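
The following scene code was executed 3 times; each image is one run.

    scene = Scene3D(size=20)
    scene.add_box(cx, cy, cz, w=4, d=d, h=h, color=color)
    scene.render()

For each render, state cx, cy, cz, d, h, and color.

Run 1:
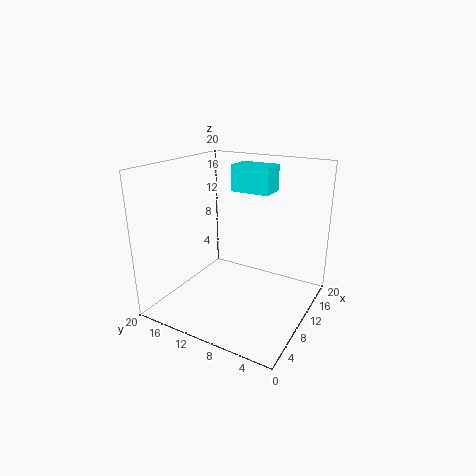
cx = 15, cy = 8, cz = 15, d = 6, h = 4, color = 'cyan'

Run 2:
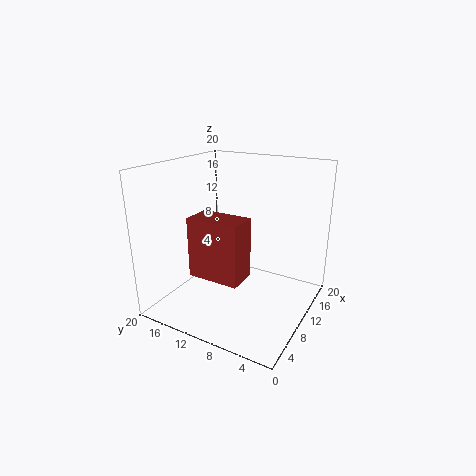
cx = 4, cy = 7, cz = 6, d = 7, h = 8, color = 'brown'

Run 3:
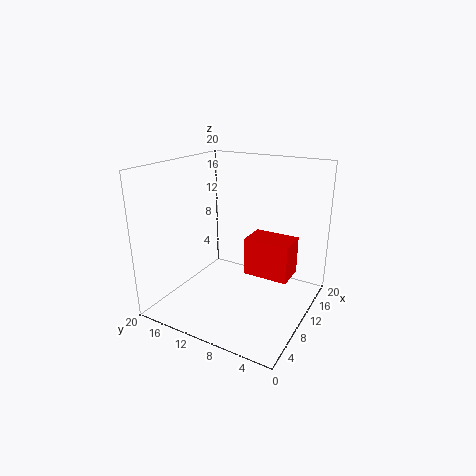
cx = 8, cy = 2, cz = 6, d = 6, h = 5, color = 'red'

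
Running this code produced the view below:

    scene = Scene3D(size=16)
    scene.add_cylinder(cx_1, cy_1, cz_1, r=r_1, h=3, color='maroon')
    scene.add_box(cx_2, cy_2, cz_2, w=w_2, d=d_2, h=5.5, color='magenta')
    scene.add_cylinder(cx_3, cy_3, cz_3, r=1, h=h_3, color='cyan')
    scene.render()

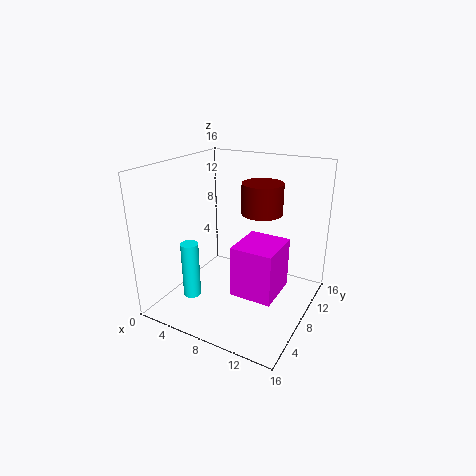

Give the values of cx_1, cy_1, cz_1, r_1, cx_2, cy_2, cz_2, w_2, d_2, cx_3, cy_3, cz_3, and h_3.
cx_1 = 11.5; cy_1 = 6.5; cz_1 = 12; r_1 = 2; cx_2 = 9; cy_2 = 4.5; cz_2 = 3; w_2 = 4.5; d_2 = 5; cx_3 = 3.5; cy_3 = 5; cz_3 = 1; h_3 = 6.5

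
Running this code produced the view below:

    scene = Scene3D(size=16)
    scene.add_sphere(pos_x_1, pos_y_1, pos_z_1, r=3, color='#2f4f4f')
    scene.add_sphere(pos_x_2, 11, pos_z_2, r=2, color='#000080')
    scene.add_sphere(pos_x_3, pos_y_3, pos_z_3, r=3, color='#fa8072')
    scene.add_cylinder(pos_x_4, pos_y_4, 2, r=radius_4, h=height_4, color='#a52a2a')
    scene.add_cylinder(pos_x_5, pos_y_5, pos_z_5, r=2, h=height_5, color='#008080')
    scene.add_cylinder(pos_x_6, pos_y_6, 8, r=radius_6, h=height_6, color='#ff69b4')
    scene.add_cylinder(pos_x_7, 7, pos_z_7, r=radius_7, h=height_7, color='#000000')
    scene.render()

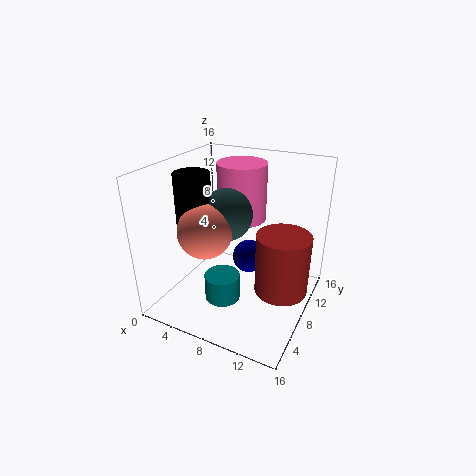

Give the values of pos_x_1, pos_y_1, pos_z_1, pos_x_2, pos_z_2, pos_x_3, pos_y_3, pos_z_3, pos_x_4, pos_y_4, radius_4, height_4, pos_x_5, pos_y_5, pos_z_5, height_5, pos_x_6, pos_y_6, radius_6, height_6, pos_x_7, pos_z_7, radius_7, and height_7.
pos_x_1 = 6; pos_y_1 = 9; pos_z_1 = 10; pos_x_2 = 8; pos_z_2 = 4; pos_x_3 = 5; pos_y_3 = 6; pos_z_3 = 9; pos_x_4 = 13; pos_y_4 = 9; radius_4 = 3; height_4 = 7; pos_x_5 = 7; pos_y_5 = 6; pos_z_5 = 1; height_5 = 3; pos_x_6 = 6; pos_y_6 = 13; radius_6 = 3; height_6 = 7; pos_x_7 = 3; pos_z_7 = 8; radius_7 = 2; height_7 = 7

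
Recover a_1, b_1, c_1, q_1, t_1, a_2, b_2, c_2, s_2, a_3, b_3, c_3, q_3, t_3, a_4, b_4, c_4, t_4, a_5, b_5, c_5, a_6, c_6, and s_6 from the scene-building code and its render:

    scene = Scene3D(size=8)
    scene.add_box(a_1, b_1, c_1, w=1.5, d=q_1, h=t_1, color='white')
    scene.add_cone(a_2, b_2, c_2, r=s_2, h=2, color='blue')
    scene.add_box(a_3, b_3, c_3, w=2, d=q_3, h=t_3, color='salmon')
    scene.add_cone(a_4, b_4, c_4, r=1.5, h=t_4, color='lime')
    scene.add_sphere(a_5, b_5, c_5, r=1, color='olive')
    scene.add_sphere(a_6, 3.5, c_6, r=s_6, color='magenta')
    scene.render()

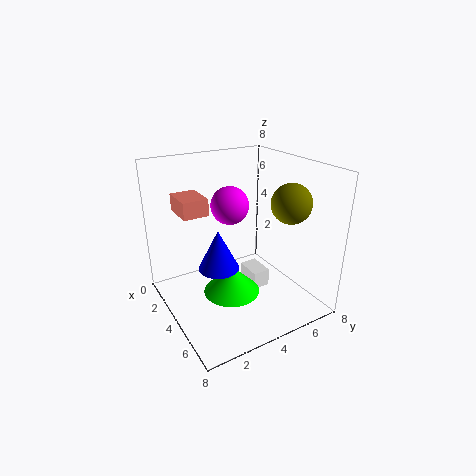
a_1 = 3.5; b_1 = 4.5; c_1 = 1; q_1 = 1; t_1 = 1; a_2 = 5.5; b_2 = 2; c_2 = 3.5; s_2 = 1; a_3 = 0.5; b_3 = 1.5; c_3 = 5; q_3 = 1.5; t_3 = 1; a_4 = 5; b_4 = 3; c_4 = 1.5; t_4 = 1.5; a_5 = 6.5; b_5 = 5.5; c_5 = 6.5; a_6 = 4; c_6 = 6; s_6 = 1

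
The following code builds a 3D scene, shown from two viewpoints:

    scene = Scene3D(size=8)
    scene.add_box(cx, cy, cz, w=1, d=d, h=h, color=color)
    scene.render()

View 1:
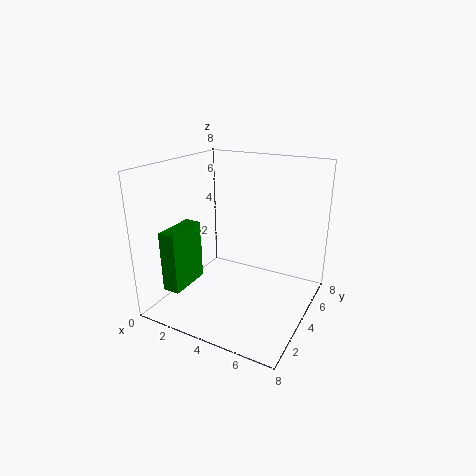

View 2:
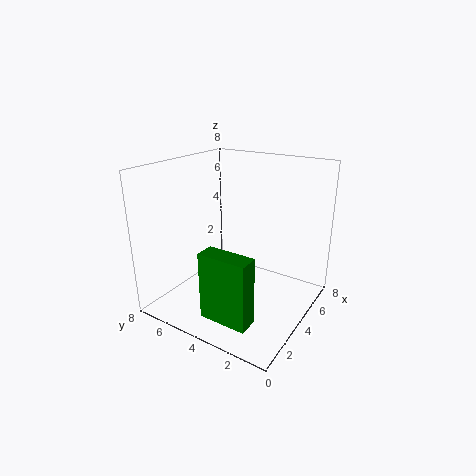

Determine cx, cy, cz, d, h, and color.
cx = 0.5; cy = 1.5; cz = 1; d = 2.5; h = 3.5; color = 'green'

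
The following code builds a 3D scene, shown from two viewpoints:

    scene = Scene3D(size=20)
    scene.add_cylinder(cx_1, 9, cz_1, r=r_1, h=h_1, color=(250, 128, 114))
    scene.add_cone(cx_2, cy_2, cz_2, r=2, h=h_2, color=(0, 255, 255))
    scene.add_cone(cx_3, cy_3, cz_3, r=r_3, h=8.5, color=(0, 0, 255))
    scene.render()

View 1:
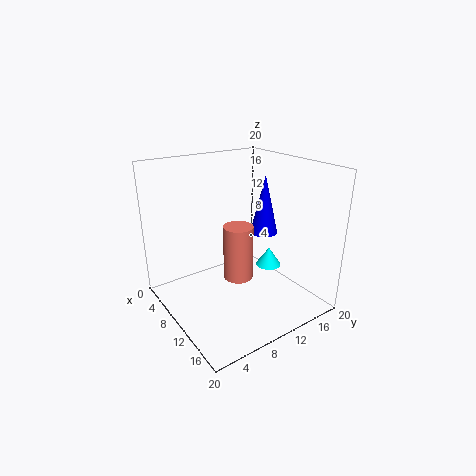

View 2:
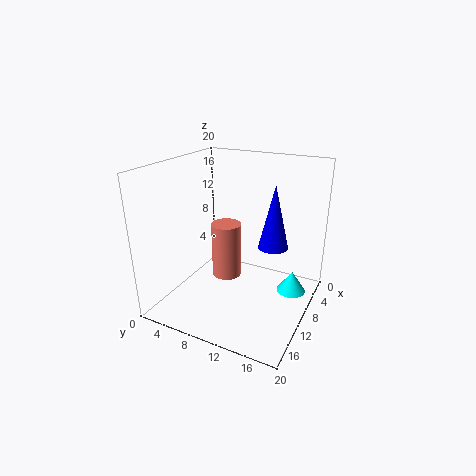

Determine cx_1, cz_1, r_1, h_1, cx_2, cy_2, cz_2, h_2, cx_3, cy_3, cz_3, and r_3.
cx_1 = 11.5, cz_1 = 5, r_1 = 2, h_1 = 7.5, cx_2 = 8, cy_2 = 17.5, cz_2 = 2.5, h_2 = 3, cx_3 = 9.5, cy_3 = 15, cz_3 = 9.5, r_3 = 2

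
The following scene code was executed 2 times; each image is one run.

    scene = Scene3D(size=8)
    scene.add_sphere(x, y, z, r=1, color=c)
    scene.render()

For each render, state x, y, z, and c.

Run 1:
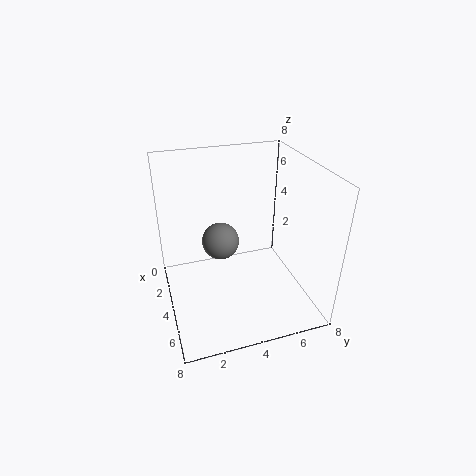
x = 4
y = 3
z = 4
c = 'gray'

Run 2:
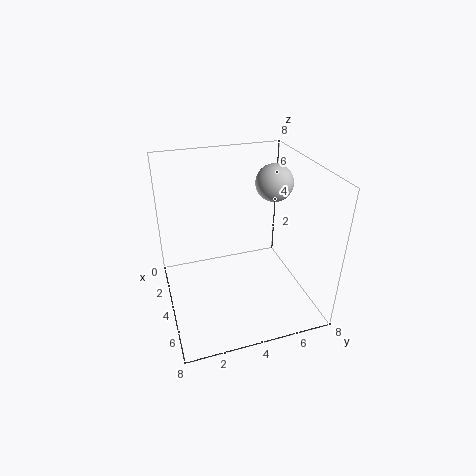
x = 4
y = 6
z = 7
c = 'lightgray'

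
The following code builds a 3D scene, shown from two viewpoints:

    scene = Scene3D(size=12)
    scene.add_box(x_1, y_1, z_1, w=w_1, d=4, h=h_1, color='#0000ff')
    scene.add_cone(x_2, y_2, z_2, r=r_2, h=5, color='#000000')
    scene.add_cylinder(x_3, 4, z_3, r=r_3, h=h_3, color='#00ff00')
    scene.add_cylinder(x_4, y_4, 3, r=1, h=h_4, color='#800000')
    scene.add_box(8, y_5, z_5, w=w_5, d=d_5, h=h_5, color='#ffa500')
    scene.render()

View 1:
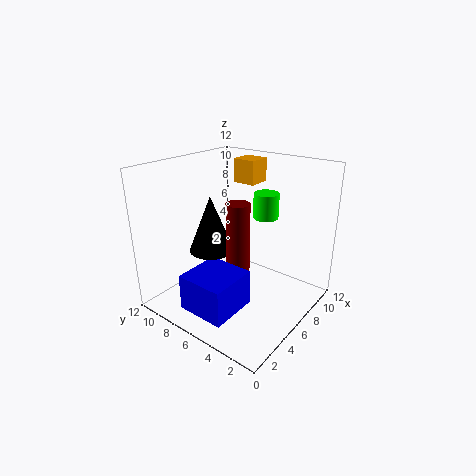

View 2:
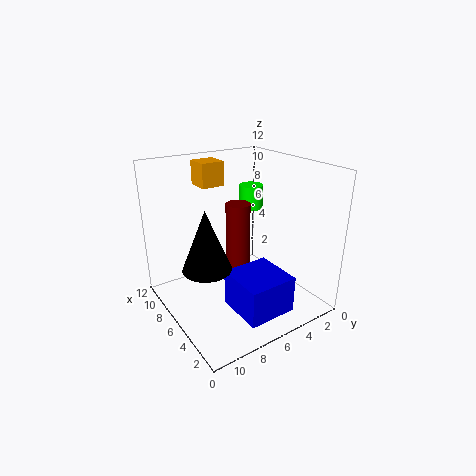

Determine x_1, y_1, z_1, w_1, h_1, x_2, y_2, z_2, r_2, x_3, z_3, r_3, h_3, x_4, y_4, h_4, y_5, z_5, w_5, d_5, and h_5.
x_1 = 1; y_1 = 4; z_1 = 1; w_1 = 4; h_1 = 3; x_2 = 6; y_2 = 9; z_2 = 4; r_2 = 2; x_3 = 7; z_3 = 8; r_3 = 1; h_3 = 2; x_4 = 6; y_4 = 6; h_4 = 6; y_5 = 6; z_5 = 10; w_5 = 2; d_5 = 2; h_5 = 2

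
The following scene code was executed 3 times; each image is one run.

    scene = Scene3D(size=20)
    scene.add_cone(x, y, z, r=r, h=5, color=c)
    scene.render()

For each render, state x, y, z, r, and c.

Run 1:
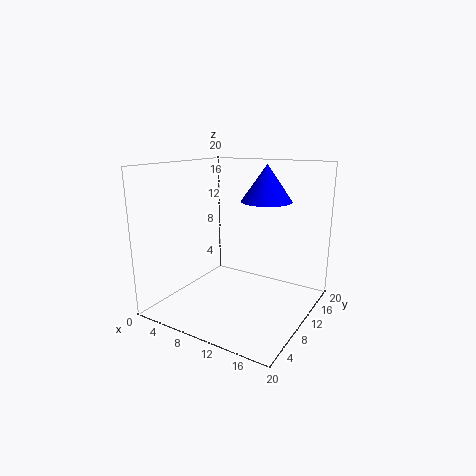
x = 13, y = 12.5, z = 15, r = 3.5, c = 'blue'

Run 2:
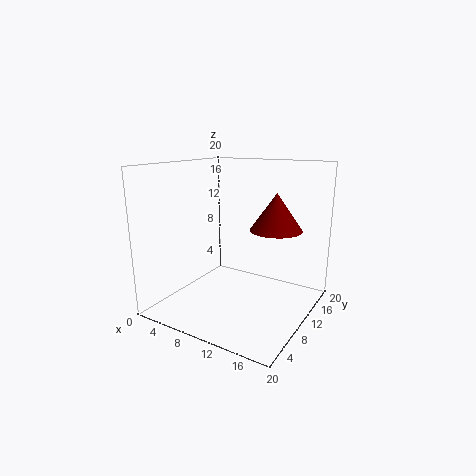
x = 15, y = 11.5, z = 11.5, r = 3.5, c = 'maroon'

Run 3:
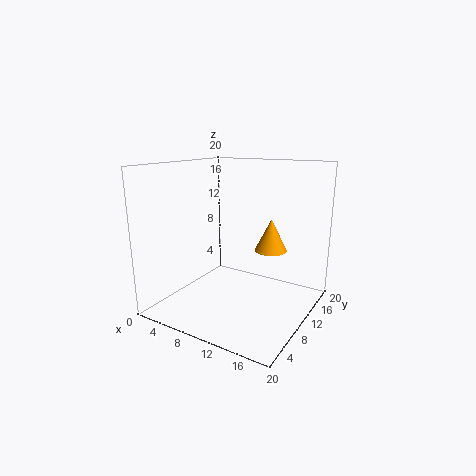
x = 12, y = 16.5, z = 6.5, r = 2.5, c = 'orange'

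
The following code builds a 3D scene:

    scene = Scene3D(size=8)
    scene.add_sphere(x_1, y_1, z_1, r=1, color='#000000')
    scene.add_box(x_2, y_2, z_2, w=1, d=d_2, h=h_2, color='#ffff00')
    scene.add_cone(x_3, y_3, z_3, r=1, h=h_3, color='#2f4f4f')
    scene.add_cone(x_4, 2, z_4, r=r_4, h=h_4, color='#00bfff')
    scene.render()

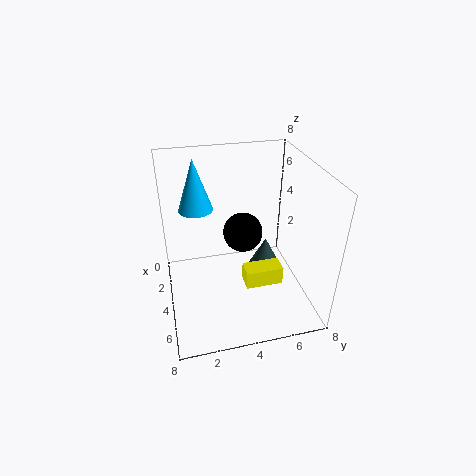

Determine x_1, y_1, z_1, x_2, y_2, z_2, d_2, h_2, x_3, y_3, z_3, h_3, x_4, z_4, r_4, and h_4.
x_1 = 5; y_1 = 4; z_1 = 5; x_2 = 5; y_2 = 4; z_2 = 2; d_2 = 2; h_2 = 1; x_3 = 3; y_3 = 6; z_3 = 1; h_3 = 2; x_4 = 2; z_4 = 5; r_4 = 1; h_4 = 3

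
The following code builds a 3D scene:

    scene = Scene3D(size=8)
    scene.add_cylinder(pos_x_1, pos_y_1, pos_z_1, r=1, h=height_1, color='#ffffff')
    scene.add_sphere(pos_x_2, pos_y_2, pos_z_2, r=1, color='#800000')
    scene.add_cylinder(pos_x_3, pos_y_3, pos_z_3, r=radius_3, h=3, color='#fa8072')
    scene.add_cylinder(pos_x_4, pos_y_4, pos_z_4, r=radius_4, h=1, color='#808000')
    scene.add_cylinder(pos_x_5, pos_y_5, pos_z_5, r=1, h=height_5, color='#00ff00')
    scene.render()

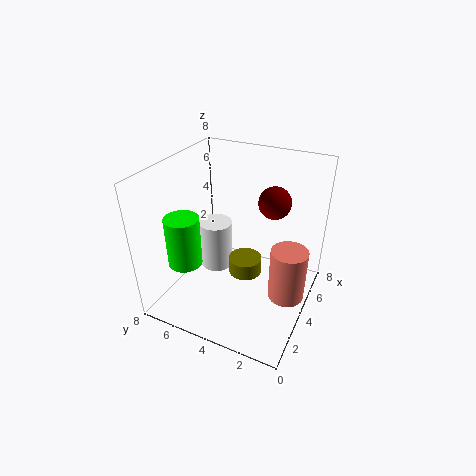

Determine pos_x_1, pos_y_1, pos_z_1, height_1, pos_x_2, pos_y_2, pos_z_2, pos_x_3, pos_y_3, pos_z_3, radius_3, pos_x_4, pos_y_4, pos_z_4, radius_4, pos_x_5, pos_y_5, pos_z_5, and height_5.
pos_x_1 = 5
pos_y_1 = 6
pos_z_1 = 1
height_1 = 3
pos_x_2 = 7
pos_y_2 = 3
pos_z_2 = 5
pos_x_3 = 4
pos_y_3 = 1
pos_z_3 = 1
radius_3 = 1
pos_x_4 = 5
pos_y_4 = 4
pos_z_4 = 1
radius_4 = 1
pos_x_5 = 3
pos_y_5 = 7
pos_z_5 = 2
height_5 = 3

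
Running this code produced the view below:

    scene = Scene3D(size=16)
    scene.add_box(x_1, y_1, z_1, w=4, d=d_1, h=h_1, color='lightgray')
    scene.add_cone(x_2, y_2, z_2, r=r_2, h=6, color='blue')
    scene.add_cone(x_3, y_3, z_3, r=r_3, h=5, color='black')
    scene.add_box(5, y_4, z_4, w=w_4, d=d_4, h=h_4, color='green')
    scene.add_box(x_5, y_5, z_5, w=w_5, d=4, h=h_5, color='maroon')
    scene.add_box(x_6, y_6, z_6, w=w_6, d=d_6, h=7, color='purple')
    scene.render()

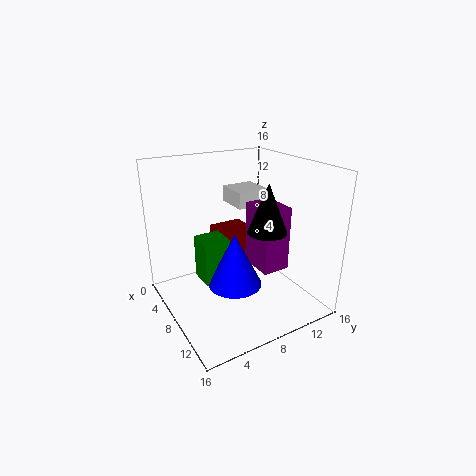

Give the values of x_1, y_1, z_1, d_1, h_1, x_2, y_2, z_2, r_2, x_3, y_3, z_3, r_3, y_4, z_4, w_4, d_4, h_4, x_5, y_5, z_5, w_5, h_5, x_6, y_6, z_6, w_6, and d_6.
x_1 = 1, y_1 = 10, z_1 = 10, d_1 = 4, h_1 = 2, x_2 = 9, y_2 = 7, z_2 = 3, r_2 = 3, x_3 = 12, y_3 = 9, z_3 = 10, r_3 = 2, y_4 = 4, z_4 = 3, w_4 = 3, d_4 = 3, h_4 = 5, x_5 = 3, y_5 = 7, z_5 = 5, w_5 = 4, h_5 = 3, x_6 = 8, y_6 = 9, z_6 = 5, w_6 = 4, d_6 = 3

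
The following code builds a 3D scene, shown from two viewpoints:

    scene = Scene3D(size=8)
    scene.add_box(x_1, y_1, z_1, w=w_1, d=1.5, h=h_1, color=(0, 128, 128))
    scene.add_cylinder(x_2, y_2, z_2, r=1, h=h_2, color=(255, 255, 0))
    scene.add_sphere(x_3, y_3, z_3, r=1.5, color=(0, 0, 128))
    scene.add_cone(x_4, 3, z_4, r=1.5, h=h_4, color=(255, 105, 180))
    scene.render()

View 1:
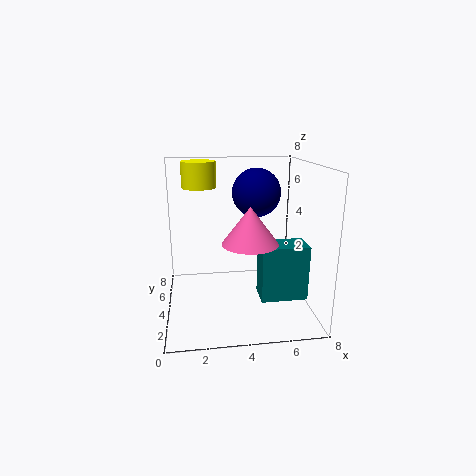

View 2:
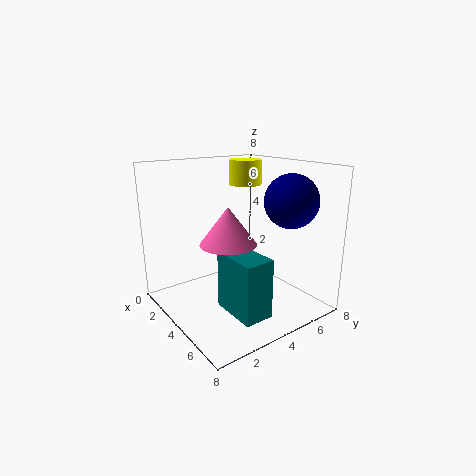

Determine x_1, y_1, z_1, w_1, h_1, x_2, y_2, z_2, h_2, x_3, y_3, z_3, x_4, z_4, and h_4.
x_1 = 5; y_1 = 2; z_1 = 1; w_1 = 2.5; h_1 = 3; x_2 = 2; y_2 = 6; z_2 = 6.5; h_2 = 1.5; x_3 = 5.5; y_3 = 6.5; z_3 = 6; x_4 = 4.5; z_4 = 4; h_4 = 2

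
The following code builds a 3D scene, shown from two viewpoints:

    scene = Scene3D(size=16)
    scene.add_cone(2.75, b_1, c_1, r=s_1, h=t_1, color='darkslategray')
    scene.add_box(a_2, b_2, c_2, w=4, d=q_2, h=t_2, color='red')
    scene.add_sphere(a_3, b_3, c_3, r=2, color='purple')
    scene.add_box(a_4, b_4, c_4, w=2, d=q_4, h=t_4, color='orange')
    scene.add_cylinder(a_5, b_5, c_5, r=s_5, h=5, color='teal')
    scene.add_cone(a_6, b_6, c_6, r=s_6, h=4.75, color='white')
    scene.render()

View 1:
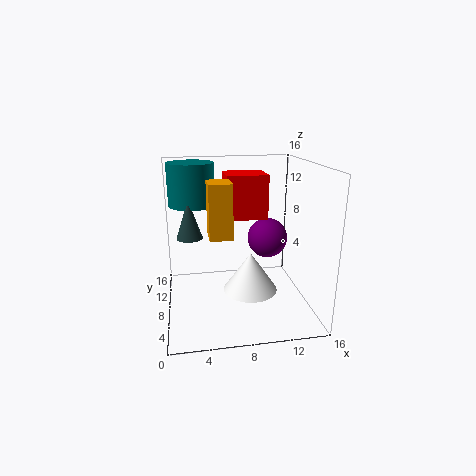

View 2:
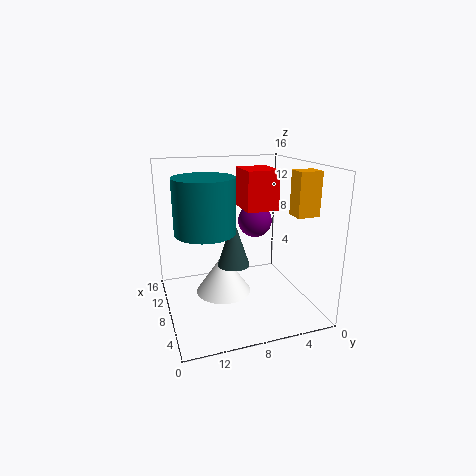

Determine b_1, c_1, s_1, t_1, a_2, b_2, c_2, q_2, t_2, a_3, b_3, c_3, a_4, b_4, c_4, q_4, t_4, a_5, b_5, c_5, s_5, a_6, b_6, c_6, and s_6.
b_1 = 10.25, c_1 = 7.5, s_1 = 1.5, t_1 = 4.5, a_2 = 6.25, b_2 = 4, c_2 = 11.25, q_2 = 3.5, t_2 = 4.25, a_3 = 10.5, b_3 = 5, c_3 = 9, a_4 = 4.25, b_4 = 0.25, c_4 = 10.75, q_4 = 2.5, t_4 = 4.75, a_5 = 3.25, b_5 = 12.75, c_5 = 10.75, s_5 = 2.75, a_6 = 9.75, b_6 = 9.25, c_6 = 0.75, s_6 = 3.25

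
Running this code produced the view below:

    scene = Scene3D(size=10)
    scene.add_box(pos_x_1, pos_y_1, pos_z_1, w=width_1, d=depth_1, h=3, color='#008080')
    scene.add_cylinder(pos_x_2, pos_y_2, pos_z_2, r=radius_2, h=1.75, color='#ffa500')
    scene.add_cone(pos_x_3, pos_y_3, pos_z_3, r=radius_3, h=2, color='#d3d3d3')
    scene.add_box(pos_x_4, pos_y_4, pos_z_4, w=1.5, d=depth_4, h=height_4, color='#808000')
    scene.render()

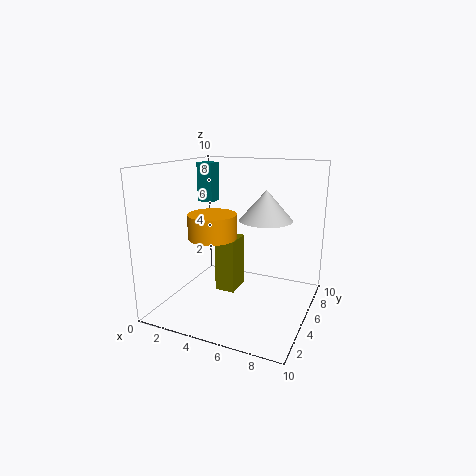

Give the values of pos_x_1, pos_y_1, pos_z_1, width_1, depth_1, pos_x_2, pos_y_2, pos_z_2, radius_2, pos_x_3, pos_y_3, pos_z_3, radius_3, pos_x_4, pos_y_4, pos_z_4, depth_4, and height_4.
pos_x_1 = 0.5
pos_y_1 = 7.25
pos_z_1 = 6.75
width_1 = 1.25
depth_1 = 1.25
pos_x_2 = 3
pos_y_2 = 5
pos_z_2 = 4.75
radius_2 = 1.75
pos_x_3 = 7
pos_y_3 = 5
pos_z_3 = 6.5
radius_3 = 1.75
pos_x_4 = 3
pos_y_4 = 5.25
pos_z_4 = 0.5
depth_4 = 2
height_4 = 4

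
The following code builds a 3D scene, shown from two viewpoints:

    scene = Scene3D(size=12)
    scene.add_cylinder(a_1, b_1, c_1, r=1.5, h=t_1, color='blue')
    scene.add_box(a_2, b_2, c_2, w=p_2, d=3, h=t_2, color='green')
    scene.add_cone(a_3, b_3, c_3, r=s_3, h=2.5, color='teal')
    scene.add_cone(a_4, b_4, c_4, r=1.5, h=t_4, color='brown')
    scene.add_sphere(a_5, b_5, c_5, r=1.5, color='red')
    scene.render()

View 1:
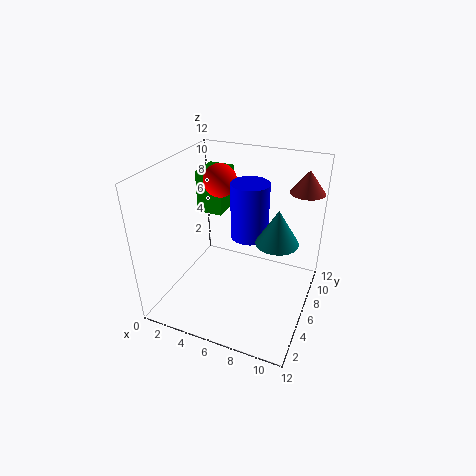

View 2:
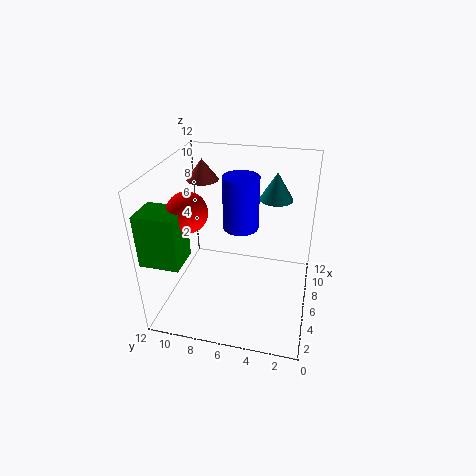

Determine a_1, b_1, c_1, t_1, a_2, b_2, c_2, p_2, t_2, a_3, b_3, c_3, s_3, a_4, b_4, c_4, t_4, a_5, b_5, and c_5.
a_1 = 7
b_1 = 6
c_1 = 6.5
t_1 = 4.5
a_2 = 0.5
b_2 = 9
c_2 = 6
p_2 = 2.5
t_2 = 4
a_3 = 10
b_3 = 3.5
c_3 = 8
s_3 = 1.5
a_4 = 10.5
b_4 = 10.5
c_4 = 9
t_4 = 2
a_5 = 3
b_5 = 9
c_5 = 9.5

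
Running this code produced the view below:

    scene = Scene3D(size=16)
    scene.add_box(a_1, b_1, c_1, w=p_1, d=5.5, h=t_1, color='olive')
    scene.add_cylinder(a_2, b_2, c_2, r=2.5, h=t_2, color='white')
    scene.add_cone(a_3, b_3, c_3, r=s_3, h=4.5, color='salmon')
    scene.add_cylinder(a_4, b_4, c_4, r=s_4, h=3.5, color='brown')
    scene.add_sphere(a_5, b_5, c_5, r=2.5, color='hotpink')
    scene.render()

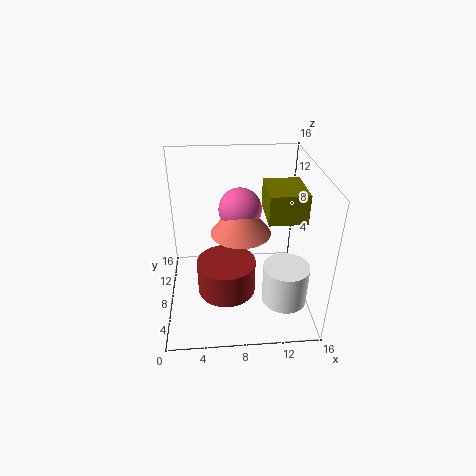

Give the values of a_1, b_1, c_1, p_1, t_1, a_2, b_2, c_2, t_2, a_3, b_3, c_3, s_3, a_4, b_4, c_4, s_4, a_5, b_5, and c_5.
a_1 = 11.5
b_1 = 8.5
c_1 = 9
p_1 = 4.5
t_1 = 3.5
a_2 = 13
b_2 = 5
c_2 = 1.5
t_2 = 4.5
a_3 = 8.5
b_3 = 10
c_3 = 7.5
s_3 = 3.5
a_4 = 6.5
b_4 = 4.5
c_4 = 4
s_4 = 3
a_5 = 8.5
b_5 = 11
c_5 = 10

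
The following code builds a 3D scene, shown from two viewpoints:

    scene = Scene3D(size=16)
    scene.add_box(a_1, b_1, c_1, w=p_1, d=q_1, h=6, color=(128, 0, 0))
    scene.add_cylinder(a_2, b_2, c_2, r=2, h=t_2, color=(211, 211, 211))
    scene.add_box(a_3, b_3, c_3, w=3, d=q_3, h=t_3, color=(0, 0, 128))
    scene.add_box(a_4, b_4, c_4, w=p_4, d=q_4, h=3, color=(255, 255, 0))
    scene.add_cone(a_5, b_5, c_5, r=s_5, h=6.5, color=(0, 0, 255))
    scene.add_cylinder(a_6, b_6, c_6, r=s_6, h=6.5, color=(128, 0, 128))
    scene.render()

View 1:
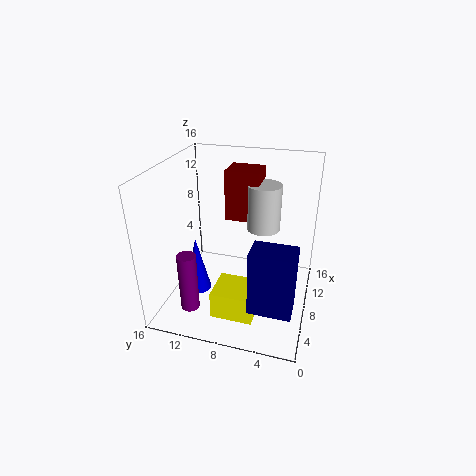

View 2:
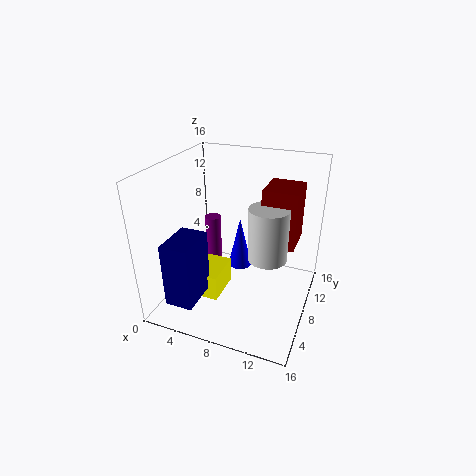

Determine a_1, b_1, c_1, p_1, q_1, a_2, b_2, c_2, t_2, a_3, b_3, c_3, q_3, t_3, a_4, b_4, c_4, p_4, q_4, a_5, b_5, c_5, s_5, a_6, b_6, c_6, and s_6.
a_1 = 11, b_1 = 6.5, c_1 = 8.5, p_1 = 3.5, q_1 = 4, a_2 = 12, b_2 = 6, c_2 = 7.5, t_2 = 5.5, a_3 = 2.5, b_3 = 1, c_3 = 2.5, q_3 = 4.5, t_3 = 7, a_4 = 2.5, b_4 = 5, c_4 = 1, p_4 = 4, q_4 = 4.5, a_5 = 6.5, b_5 = 12.5, c_5 = 1.5, s_5 = 1.5, a_6 = 3, b_6 = 12, c_6 = 1.5, s_6 = 1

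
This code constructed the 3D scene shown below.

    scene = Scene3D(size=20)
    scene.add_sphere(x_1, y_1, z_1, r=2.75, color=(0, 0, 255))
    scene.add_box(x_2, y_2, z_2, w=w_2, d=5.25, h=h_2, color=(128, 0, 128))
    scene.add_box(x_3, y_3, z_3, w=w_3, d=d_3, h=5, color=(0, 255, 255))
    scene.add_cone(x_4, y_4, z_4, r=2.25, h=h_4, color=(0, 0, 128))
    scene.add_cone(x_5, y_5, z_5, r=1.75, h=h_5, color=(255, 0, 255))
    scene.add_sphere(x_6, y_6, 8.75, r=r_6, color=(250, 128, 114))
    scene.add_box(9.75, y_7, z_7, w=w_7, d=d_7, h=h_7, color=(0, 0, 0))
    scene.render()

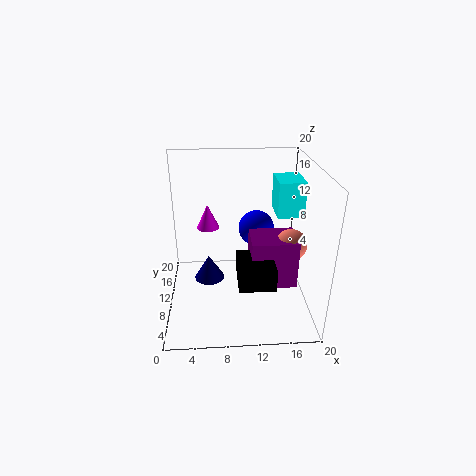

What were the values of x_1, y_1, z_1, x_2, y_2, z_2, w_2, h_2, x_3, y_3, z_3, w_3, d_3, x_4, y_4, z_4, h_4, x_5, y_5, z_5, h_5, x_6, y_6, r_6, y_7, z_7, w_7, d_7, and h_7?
x_1 = 13.25; y_1 = 15.5; z_1 = 8.75; x_2 = 11.75; y_2 = 7.5; z_2 = 3; w_2 = 6.5; h_2 = 7; x_3 = 15.5; y_3 = 10.5; z_3 = 12.5; w_3 = 3.75; d_3 = 5; x_4 = 5.75; y_4 = 12.5; z_4 = 2; h_4 = 3.75; x_5 = 5.75; y_5 = 16.25; z_5 = 8.75; h_5 = 3.75; x_6 = 17.5; y_6 = 9.75; r_6 = 2.25; y_7 = 4.5; z_7 = 4.75; w_7 = 5; d_7 = 6; h_7 = 3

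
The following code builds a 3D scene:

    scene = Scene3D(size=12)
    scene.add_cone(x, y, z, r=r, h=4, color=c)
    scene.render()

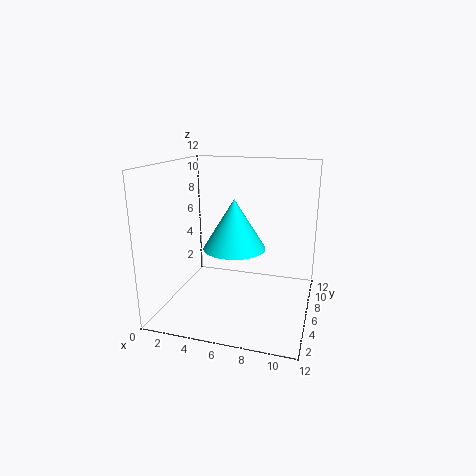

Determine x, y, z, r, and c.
x = 6
y = 5
z = 5.5
r = 2.5
c = 'cyan'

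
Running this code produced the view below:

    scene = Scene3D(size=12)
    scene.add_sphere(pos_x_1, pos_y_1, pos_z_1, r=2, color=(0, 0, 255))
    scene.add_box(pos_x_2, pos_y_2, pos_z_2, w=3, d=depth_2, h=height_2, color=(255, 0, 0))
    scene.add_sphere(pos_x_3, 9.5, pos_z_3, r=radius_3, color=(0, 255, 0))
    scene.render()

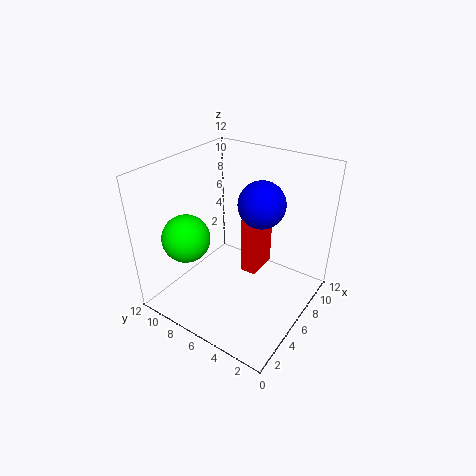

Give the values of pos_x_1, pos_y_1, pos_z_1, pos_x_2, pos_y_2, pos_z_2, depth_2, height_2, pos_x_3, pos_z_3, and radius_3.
pos_x_1 = 8; pos_y_1 = 5; pos_z_1 = 8.5; pos_x_2 = 8; pos_y_2 = 5.5; pos_z_2 = 1; depth_2 = 1.5; height_2 = 5.5; pos_x_3 = 3.5; pos_z_3 = 6; radius_3 = 2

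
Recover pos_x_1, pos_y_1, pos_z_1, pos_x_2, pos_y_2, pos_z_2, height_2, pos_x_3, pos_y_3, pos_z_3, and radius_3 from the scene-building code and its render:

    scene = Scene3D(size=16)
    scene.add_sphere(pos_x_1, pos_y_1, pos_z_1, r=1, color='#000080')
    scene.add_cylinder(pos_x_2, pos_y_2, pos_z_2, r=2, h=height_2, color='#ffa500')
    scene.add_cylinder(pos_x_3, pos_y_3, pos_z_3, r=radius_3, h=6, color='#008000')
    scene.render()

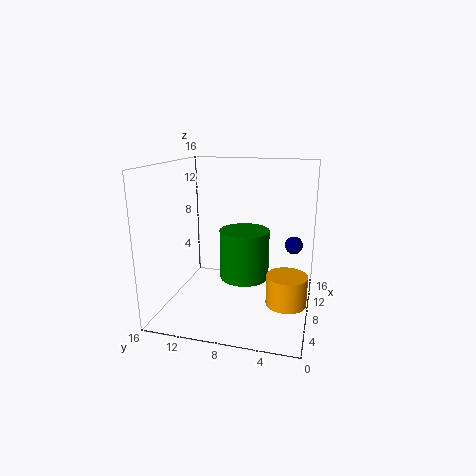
pos_x_1 = 10
pos_y_1 = 2
pos_z_1 = 7
pos_x_2 = 4
pos_y_2 = 2
pos_z_2 = 3
height_2 = 3
pos_x_3 = 11
pos_y_3 = 8
pos_z_3 = 2
radius_3 = 3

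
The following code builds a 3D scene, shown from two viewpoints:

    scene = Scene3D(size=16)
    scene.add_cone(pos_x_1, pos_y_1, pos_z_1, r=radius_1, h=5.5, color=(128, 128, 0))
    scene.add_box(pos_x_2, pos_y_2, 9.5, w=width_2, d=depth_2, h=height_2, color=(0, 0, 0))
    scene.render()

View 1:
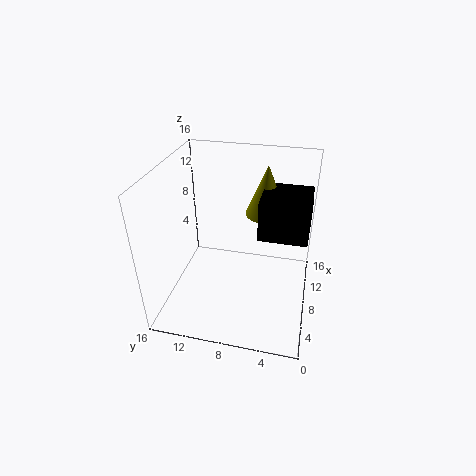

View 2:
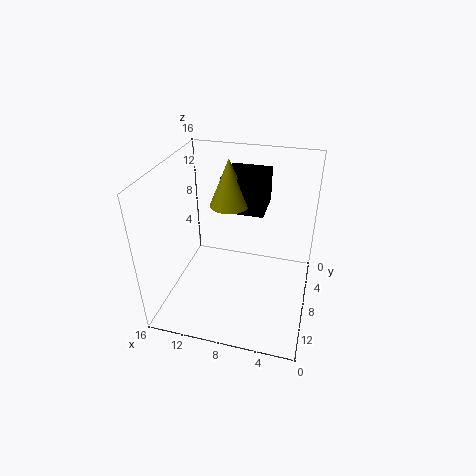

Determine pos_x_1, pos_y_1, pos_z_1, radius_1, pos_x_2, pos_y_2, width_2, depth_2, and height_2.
pos_x_1 = 9.75; pos_y_1 = 5.25; pos_z_1 = 10.5; radius_1 = 2.25; pos_x_2 = 5.75; pos_y_2 = 0.5; width_2 = 5; depth_2 = 5; height_2 = 4.25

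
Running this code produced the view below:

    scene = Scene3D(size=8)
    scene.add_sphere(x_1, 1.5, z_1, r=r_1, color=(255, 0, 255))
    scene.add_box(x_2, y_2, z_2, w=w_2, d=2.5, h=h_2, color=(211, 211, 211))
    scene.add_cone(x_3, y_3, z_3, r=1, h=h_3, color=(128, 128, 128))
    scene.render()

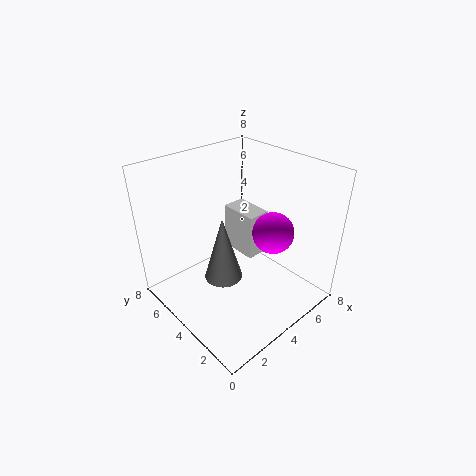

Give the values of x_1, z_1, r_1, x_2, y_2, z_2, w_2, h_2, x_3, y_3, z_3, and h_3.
x_1 = 4
z_1 = 5.5
r_1 = 1
x_2 = 6
y_2 = 5
z_2 = 1
w_2 = 1.5
h_2 = 3
x_3 = 2.5
y_3 = 3.5
z_3 = 2.5
h_3 = 3.5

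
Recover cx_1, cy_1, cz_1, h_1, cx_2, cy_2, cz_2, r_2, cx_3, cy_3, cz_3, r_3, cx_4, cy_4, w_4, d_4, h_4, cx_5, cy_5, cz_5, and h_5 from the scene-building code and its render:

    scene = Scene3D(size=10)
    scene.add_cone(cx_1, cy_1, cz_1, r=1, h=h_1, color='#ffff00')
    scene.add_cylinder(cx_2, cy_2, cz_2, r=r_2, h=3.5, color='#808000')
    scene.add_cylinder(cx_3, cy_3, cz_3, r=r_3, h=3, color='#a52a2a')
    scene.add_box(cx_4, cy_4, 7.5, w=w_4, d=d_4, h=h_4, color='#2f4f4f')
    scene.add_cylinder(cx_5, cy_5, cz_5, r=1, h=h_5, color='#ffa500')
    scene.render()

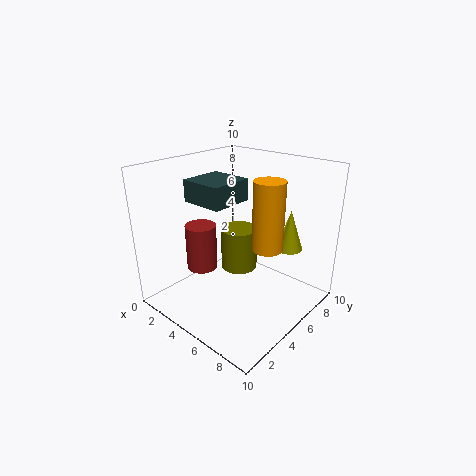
cx_1 = 7
cy_1 = 8.5
cz_1 = 3.5
h_1 = 3
cx_2 = 2.5
cy_2 = 8
cz_2 = 0.5
r_2 = 1.5
cx_3 = 4
cy_3 = 2.5
cz_3 = 3.5
r_3 = 1
cx_4 = 2
cy_4 = 3
w_4 = 3
d_4 = 3
h_4 = 1.5
cx_5 = 7.5
cy_5 = 5
cz_5 = 5
h_5 = 4.5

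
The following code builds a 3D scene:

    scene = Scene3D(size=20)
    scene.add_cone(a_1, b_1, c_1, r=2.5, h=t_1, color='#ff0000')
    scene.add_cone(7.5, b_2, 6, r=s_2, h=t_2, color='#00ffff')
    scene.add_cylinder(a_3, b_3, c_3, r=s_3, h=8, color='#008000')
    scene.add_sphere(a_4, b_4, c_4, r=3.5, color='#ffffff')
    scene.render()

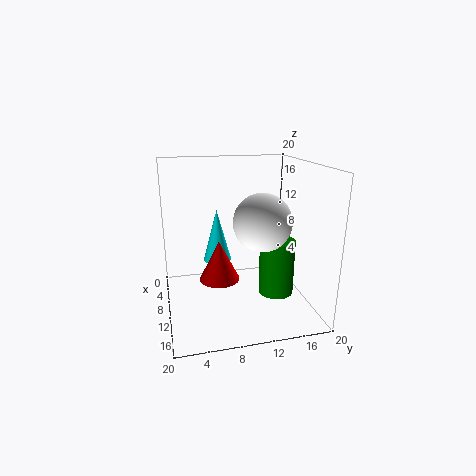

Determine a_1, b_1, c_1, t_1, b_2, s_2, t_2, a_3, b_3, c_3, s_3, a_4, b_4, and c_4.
a_1 = 14.5
b_1 = 6.5
c_1 = 6.5
t_1 = 5
b_2 = 7.5
s_2 = 2
t_2 = 7.5
a_3 = 11
b_3 = 15.5
c_3 = 1.5
s_3 = 2.5
a_4 = 16
b_4 = 11.5
c_4 = 14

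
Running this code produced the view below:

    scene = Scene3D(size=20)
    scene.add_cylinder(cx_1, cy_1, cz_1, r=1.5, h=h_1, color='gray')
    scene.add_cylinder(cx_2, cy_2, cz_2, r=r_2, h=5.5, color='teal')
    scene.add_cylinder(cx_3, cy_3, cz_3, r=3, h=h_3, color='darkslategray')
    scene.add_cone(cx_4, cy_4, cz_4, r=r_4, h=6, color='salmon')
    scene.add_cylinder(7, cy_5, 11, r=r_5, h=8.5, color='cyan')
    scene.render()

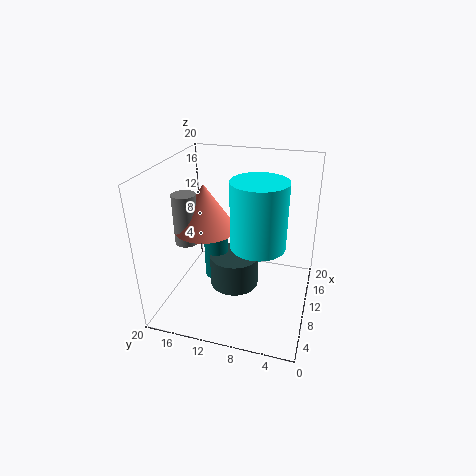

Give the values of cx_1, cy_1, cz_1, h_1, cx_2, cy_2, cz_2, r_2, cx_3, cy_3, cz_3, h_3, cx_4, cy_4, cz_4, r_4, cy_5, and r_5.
cx_1 = 5.5, cy_1 = 15.5, cz_1 = 11, h_1 = 6.5, cx_2 = 5.5, cy_2 = 11.5, cz_2 = 7, r_2 = 1.5, cx_3 = 5, cy_3 = 9, cz_3 = 6.5, h_3 = 4, cx_4 = 7, cy_4 = 13.5, cz_4 = 12.5, r_4 = 4, cy_5 = 6.5, r_5 = 3.5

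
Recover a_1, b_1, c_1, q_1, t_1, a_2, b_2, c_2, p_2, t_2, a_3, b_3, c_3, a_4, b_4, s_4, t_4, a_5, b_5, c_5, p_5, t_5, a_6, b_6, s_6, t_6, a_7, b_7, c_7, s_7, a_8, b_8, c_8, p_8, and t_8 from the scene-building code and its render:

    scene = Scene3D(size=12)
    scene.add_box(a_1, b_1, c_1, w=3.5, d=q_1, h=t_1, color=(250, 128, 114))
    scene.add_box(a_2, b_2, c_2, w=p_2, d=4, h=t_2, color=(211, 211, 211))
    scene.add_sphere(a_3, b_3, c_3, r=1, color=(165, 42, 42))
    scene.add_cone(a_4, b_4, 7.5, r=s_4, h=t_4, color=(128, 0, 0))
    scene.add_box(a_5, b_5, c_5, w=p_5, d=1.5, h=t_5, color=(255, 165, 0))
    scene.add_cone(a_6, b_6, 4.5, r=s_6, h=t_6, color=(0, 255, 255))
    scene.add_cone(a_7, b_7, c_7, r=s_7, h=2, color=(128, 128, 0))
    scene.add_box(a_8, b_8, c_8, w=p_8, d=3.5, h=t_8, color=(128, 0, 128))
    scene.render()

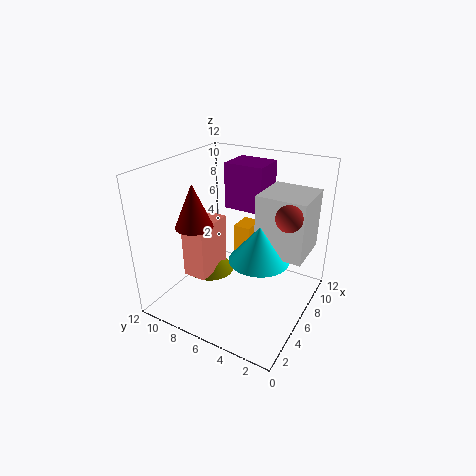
a_1 = 3, b_1 = 7.5, c_1 = 3, q_1 = 2, t_1 = 4.5, a_2 = 6, b_2 = 0.5, c_2 = 5, p_2 = 4, t_2 = 5, a_3 = 5.5, b_3 = 1.5, c_3 = 9, a_4 = 3.5, b_4 = 8.5, s_4 = 1.5, t_4 = 3.5, a_5 = 7, b_5 = 5.5, c_5 = 2.5, p_5 = 2, t_5 = 4, a_6 = 6, b_6 = 4, s_6 = 2.5, t_6 = 3, a_7 = 5.5, b_7 = 8.5, c_7 = 2.5, s_7 = 2, a_8 = 8, b_8 = 5, c_8 = 7.5, p_8 = 3, t_8 = 4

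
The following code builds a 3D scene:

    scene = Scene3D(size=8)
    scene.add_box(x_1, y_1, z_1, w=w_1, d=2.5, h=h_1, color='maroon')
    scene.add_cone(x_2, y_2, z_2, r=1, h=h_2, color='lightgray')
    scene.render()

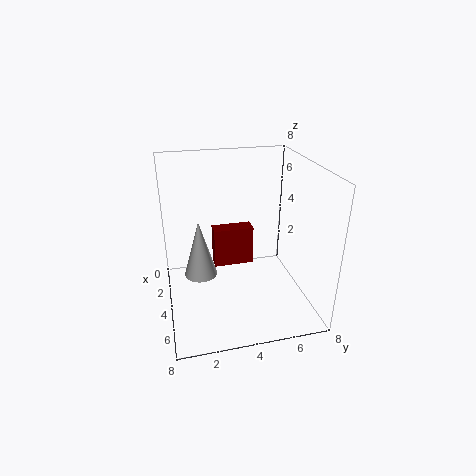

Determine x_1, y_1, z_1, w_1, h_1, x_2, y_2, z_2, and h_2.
x_1 = 1
y_1 = 3
z_1 = 1
w_1 = 1
h_1 = 2.5
x_2 = 2.5
y_2 = 2
z_2 = 1
h_2 = 3.5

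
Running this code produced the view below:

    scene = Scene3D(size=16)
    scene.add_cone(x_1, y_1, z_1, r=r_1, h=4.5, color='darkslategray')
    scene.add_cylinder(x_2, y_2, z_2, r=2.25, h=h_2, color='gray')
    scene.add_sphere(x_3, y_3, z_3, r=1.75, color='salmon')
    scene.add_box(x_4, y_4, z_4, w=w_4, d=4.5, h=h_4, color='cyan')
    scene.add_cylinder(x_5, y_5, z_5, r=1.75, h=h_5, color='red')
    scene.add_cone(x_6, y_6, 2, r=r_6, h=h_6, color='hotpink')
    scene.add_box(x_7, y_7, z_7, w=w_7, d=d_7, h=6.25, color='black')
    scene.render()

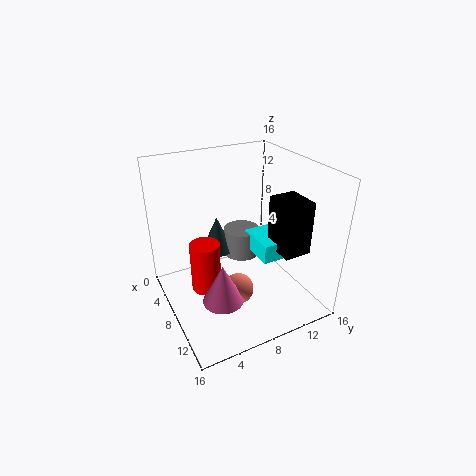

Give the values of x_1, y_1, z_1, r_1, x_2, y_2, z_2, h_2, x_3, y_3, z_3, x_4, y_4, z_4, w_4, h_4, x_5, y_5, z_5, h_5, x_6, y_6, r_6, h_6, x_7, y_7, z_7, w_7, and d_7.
x_1 = 2.75; y_1 = 7.75; z_1 = 3.75; r_1 = 2; x_2 = 3.75; y_2 = 10.75; z_2 = 3; h_2 = 3.5; x_3 = 9.5; y_3 = 7.25; z_3 = 2.25; x_4 = 4.75; y_4 = 10.75; z_4 = 4.5; w_4 = 4.75; h_4 = 2.25; x_5 = 6; y_5 = 4.75; z_5 = 1; h_5 = 6; x_6 = 10.25; y_6 = 5; r_6 = 2.25; h_6 = 4.5; x_7 = 7.5; y_7 = 12.25; z_7 = 5.75; w_7 = 4; d_7 = 3.25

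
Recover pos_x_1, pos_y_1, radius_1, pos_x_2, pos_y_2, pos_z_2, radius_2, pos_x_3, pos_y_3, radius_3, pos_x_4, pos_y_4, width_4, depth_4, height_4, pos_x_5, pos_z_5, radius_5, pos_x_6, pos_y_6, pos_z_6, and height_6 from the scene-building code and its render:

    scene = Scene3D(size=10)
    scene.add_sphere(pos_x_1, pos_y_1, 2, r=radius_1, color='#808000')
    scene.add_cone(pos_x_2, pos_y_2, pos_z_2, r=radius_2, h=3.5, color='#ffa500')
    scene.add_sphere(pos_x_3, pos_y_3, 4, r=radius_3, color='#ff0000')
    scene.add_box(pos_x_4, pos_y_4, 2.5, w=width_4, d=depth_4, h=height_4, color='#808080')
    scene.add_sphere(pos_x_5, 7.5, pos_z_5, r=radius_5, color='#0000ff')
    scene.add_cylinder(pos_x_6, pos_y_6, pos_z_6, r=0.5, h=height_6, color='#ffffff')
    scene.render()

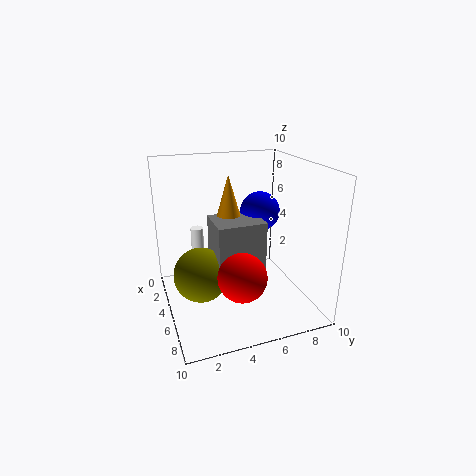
pos_x_1 = 4, pos_y_1 = 2.5, radius_1 = 2, pos_x_2 = 3, pos_y_2 = 5, pos_z_2 = 5.5, radius_2 = 1, pos_x_3 = 8.5, pos_y_3 = 4, radius_3 = 1.5, pos_x_4 = 2.5, pos_y_4 = 3.5, width_4 = 3, depth_4 = 3.5, height_4 = 3.5, pos_x_5 = 3, pos_z_5 = 6, radius_5 = 1.5, pos_x_6 = 1, pos_y_6 = 3, pos_z_6 = 0.5, height_6 = 4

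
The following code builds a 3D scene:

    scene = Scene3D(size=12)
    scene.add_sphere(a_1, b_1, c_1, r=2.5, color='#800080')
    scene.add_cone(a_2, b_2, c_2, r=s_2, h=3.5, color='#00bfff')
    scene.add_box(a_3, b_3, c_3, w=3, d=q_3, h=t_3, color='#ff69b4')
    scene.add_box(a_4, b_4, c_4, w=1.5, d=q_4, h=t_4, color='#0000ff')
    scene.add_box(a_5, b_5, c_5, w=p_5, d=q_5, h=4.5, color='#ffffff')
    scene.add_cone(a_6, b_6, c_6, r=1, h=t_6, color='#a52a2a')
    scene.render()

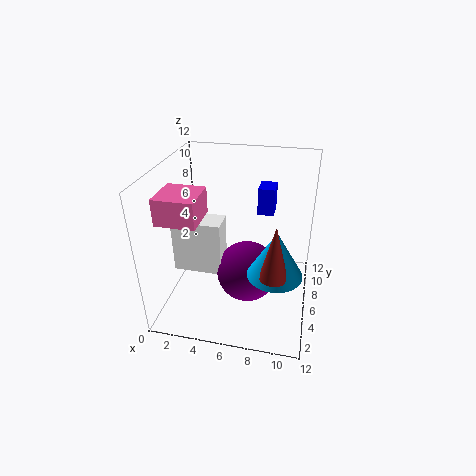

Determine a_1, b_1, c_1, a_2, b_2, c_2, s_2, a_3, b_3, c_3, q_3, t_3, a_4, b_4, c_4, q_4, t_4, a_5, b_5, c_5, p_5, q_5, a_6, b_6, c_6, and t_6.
a_1 = 7, b_1 = 5, c_1 = 3.5, a_2 = 9.5, b_2 = 2.5, c_2 = 5.5, s_2 = 2, a_3 = 1, b_3 = 1.5, c_3 = 9, q_3 = 3, t_3 = 2, a_4 = 7, b_4 = 9.5, c_4 = 6.5, q_4 = 2, t_4 = 2.5, a_5 = 1, b_5 = 4, c_5 = 3.5, p_5 = 4, q_5 = 2, a_6 = 9.5, b_6 = 1.5, c_6 = 6, t_6 = 4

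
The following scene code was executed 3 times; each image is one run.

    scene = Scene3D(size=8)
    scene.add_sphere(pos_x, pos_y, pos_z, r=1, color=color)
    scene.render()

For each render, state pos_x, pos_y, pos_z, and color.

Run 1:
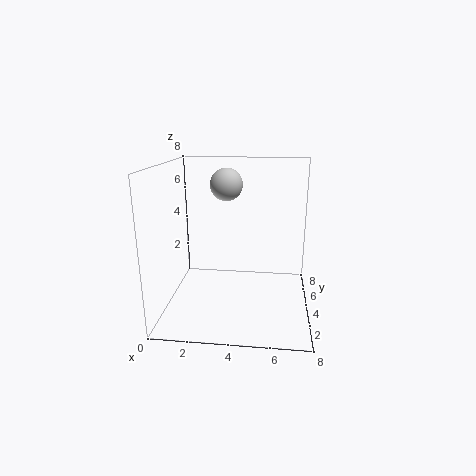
pos_x = 3; pos_y = 6.5; pos_z = 6.5; color = 'lightgray'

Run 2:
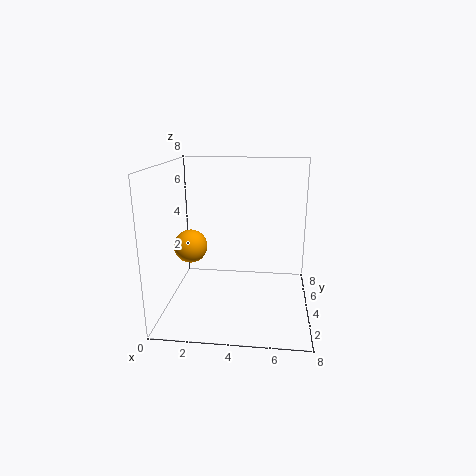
pos_x = 1; pos_y = 5; pos_z = 3; color = 'orange'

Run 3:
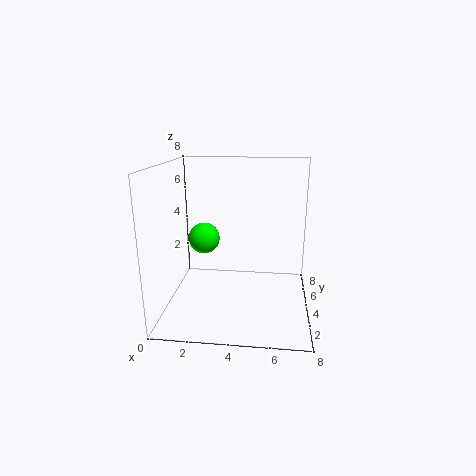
pos_x = 1.5; pos_y = 6.5; pos_z = 3; color = 'lime'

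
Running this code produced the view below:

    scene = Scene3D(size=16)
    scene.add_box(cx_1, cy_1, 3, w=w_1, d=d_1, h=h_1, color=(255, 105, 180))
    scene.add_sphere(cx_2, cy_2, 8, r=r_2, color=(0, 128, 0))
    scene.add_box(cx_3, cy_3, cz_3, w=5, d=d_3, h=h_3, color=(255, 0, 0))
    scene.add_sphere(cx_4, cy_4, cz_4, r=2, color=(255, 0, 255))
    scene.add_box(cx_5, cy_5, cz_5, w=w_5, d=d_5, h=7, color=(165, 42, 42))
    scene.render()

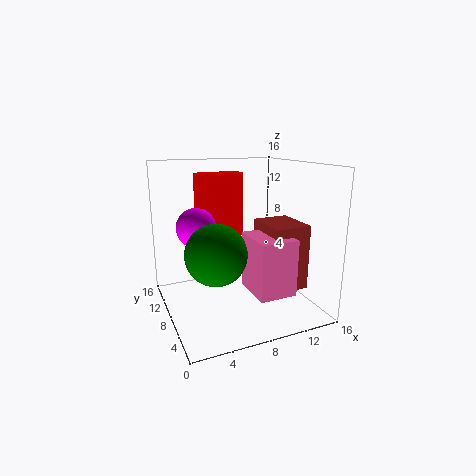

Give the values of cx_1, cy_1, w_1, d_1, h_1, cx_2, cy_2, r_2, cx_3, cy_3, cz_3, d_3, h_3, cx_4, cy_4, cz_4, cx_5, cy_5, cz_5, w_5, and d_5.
cx_1 = 8, cy_1 = 2, w_1 = 4, d_1 = 5, h_1 = 6, cx_2 = 4, cy_2 = 4, r_2 = 3, cx_3 = 4, cy_3 = 9, cz_3 = 8, d_3 = 2, h_3 = 7, cx_4 = 3, cy_4 = 7, cz_4 = 10, cx_5 = 10, cy_5 = 3, cz_5 = 3, w_5 = 4, d_5 = 5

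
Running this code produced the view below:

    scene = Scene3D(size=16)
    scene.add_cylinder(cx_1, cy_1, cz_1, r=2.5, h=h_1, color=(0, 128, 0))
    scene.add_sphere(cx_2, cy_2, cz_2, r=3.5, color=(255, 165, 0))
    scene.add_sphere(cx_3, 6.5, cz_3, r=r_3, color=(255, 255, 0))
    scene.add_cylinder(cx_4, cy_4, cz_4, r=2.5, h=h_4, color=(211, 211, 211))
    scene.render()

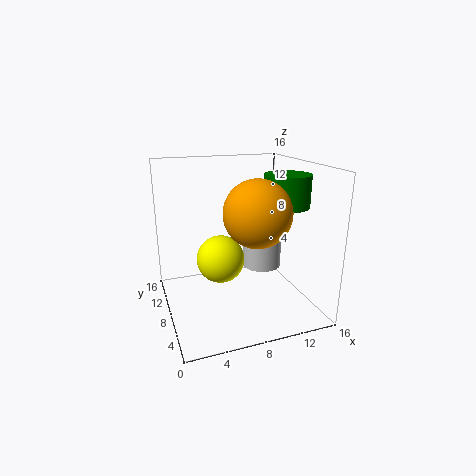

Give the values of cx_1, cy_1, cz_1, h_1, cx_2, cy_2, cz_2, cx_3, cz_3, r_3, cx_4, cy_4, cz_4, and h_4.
cx_1 = 13, cy_1 = 6.5, cz_1 = 11.5, h_1 = 3.5, cx_2 = 9, cy_2 = 5, cz_2 = 11.5, cx_3 = 5.5, cz_3 = 6.5, r_3 = 2.5, cx_4 = 13, cy_4 = 12.5, cz_4 = 2, h_4 = 5.5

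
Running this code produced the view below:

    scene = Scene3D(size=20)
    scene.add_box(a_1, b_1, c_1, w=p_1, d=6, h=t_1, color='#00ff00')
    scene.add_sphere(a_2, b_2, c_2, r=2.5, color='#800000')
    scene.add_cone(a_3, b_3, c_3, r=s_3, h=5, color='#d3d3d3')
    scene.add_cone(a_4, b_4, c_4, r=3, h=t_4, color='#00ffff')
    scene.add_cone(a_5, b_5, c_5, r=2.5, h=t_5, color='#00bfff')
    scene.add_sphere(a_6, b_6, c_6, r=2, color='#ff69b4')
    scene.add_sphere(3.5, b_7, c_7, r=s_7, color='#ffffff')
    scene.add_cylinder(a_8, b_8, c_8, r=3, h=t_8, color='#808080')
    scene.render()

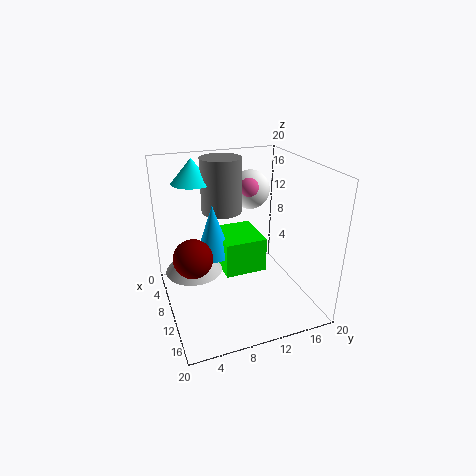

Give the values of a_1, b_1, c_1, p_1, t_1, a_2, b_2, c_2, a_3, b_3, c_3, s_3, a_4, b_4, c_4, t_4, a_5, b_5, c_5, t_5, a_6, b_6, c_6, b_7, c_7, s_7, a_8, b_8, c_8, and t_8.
a_1 = 4
b_1 = 8
c_1 = 4.5
p_1 = 7
t_1 = 5
a_2 = 12.5
b_2 = 3
c_2 = 9.5
a_3 = 8
b_3 = 4
c_3 = 5
s_3 = 4
a_4 = 3.5
b_4 = 5.5
c_4 = 16.5
t_4 = 3.5
a_5 = 8
b_5 = 7
c_5 = 7
t_5 = 7.5
a_6 = 4.5
b_6 = 14
c_6 = 15
b_7 = 14.5
c_7 = 14.5
s_7 = 3
a_8 = 4.5
b_8 = 9.5
c_8 = 12
t_8 = 8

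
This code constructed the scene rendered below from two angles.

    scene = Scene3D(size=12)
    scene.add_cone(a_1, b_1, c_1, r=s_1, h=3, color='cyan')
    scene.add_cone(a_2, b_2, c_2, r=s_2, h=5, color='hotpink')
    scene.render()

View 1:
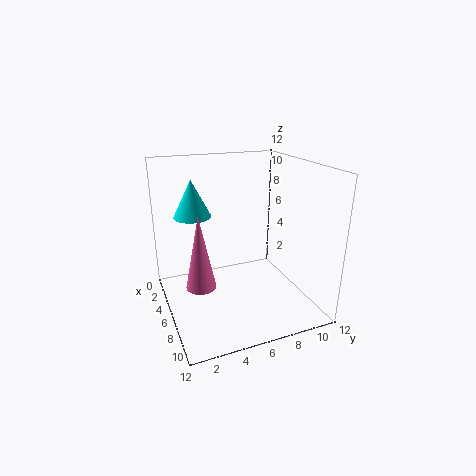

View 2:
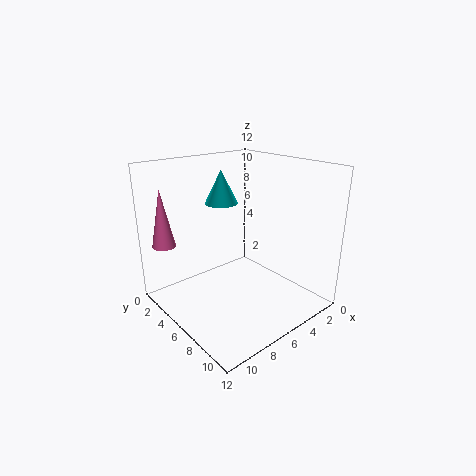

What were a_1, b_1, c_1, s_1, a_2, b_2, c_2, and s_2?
a_1 = 5
b_1 = 2.5
c_1 = 8
s_1 = 1.5
a_2 = 10.5
b_2 = 1.5
c_2 = 5
s_2 = 1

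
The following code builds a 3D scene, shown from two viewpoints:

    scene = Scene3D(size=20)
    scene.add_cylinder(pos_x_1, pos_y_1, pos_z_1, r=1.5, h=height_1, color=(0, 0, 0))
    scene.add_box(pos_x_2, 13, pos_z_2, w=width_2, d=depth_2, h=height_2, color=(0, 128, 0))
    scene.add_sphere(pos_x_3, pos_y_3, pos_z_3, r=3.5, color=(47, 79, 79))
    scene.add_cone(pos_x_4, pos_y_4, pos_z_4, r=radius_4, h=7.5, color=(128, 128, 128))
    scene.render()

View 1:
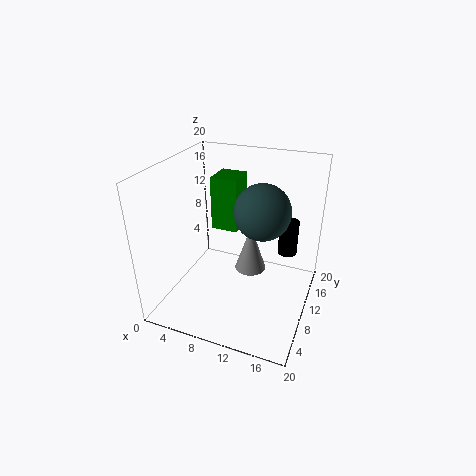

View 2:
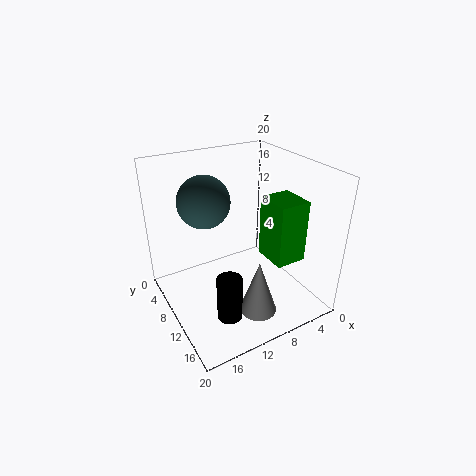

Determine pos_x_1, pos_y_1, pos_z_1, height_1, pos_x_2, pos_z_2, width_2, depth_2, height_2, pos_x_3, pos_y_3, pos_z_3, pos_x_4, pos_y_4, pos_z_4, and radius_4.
pos_x_1 = 15.5; pos_y_1 = 17.5; pos_z_1 = 4.5; height_1 = 5.5; pos_x_2 = 4.5; pos_z_2 = 9; width_2 = 4; depth_2 = 4.5; height_2 = 8; pos_x_3 = 14; pos_y_3 = 8; pos_z_3 = 15.5; pos_x_4 = 10; pos_y_4 = 15.5; pos_z_4 = 1.5; radius_4 = 2.5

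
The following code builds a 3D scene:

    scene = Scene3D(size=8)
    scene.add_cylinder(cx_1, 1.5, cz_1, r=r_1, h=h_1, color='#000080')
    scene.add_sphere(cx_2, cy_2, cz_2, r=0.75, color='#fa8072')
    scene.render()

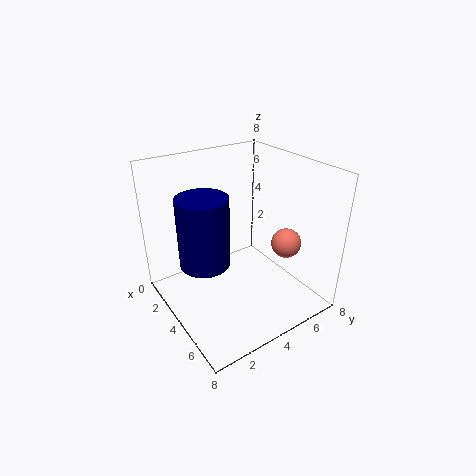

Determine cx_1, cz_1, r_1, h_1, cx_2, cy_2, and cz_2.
cx_1 = 4.75; cz_1 = 3.75; r_1 = 1.25; h_1 = 3.5; cx_2 = 6.5; cy_2 = 5.25; cz_2 = 4.5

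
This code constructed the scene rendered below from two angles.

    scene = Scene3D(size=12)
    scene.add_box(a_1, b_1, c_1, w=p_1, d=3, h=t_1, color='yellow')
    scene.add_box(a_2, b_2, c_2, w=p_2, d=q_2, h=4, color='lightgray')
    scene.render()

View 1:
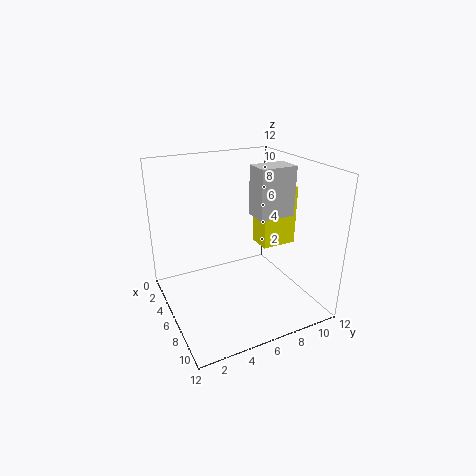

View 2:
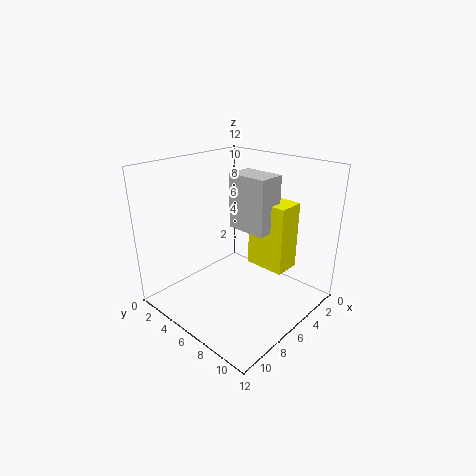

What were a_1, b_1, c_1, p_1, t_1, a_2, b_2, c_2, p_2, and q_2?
a_1 = 5, b_1 = 8, c_1 = 5, p_1 = 2, t_1 = 5, a_2 = 6, b_2 = 7, c_2 = 8, p_2 = 2, q_2 = 3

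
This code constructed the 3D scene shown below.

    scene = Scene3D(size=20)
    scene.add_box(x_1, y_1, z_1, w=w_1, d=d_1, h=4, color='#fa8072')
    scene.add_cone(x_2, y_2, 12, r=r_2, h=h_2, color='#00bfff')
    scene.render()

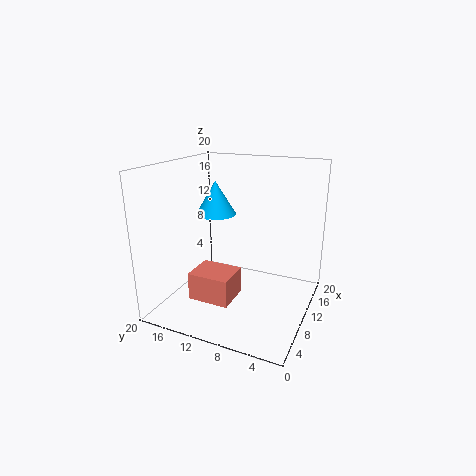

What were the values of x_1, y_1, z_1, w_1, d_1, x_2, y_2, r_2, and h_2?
x_1 = 6
y_1 = 10
z_1 = 1
w_1 = 5
d_1 = 6
x_2 = 13
y_2 = 15
r_2 = 3
h_2 = 5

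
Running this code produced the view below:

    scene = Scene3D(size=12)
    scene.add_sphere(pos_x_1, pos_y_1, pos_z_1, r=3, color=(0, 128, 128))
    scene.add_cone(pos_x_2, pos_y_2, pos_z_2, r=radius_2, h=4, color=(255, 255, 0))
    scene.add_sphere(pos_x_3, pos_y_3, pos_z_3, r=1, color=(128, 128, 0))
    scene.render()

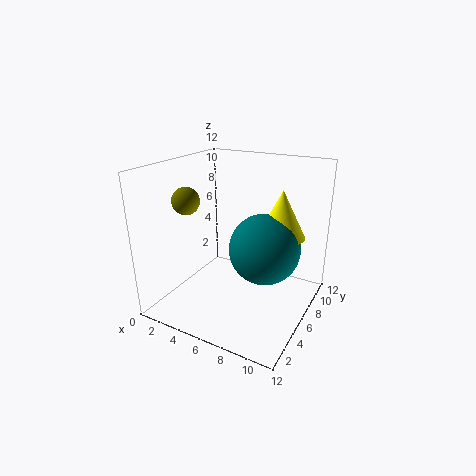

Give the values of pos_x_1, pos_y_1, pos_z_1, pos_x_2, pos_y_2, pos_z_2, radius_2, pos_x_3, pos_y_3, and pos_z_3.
pos_x_1 = 8; pos_y_1 = 7; pos_z_1 = 5; pos_x_2 = 9; pos_y_2 = 8; pos_z_2 = 6; radius_2 = 2; pos_x_3 = 4; pos_y_3 = 2; pos_z_3 = 10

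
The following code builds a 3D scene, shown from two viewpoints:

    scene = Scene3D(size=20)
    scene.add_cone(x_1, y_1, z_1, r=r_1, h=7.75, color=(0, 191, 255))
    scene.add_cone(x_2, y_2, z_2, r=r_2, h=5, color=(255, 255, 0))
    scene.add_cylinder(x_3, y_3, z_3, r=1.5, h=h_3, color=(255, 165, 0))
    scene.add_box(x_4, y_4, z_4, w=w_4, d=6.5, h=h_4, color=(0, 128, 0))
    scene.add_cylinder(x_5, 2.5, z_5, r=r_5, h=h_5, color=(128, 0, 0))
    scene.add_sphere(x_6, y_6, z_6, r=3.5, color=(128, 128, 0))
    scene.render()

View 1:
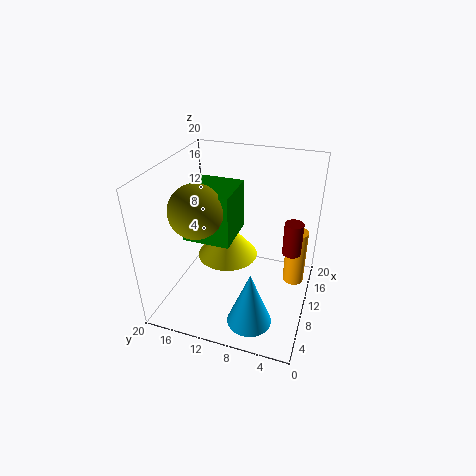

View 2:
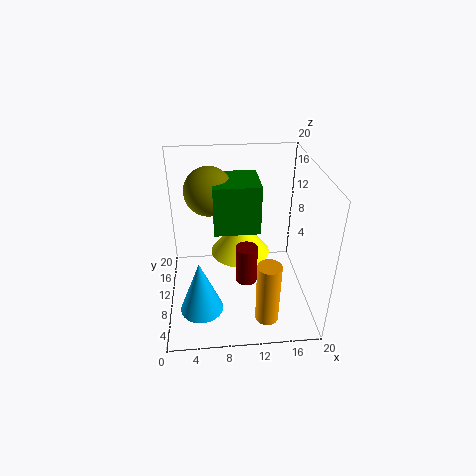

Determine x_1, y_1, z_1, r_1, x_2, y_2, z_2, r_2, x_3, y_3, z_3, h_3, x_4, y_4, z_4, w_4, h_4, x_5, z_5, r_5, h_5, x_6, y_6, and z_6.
x_1 = 4.5; y_1 = 6.5; z_1 = 0.75; r_1 = 3; x_2 = 10.5; y_2 = 11.75; z_2 = 6.75; r_2 = 4.25; x_3 = 13; y_3 = 2.25; z_3 = 2.5; h_3 = 8.25; x_4 = 6.75; y_4 = 10.25; z_4 = 10.25; w_4 = 6.5; h_4 = 7; x_5 = 10.25; z_5 = 9; r_5 = 1.25; h_5 = 4.5; x_6 = 6.25; y_6 = 14.25; z_6 = 15.25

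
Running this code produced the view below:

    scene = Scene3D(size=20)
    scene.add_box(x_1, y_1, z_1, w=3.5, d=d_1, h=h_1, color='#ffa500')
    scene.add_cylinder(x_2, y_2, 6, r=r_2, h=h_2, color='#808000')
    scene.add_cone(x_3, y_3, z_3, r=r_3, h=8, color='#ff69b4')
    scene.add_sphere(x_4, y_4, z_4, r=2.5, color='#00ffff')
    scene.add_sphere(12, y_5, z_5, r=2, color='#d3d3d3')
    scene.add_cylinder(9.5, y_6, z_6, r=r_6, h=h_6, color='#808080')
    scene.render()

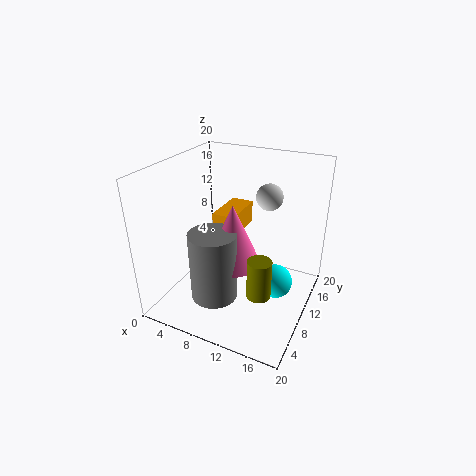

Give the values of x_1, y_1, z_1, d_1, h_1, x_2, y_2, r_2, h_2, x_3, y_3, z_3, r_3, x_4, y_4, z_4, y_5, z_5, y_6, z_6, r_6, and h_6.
x_1 = 4.5; y_1 = 12.5; z_1 = 8; d_1 = 7; h_1 = 3.5; x_2 = 15.5; y_2 = 4.5; r_2 = 1.5; h_2 = 5; x_3 = 11; y_3 = 6.5; z_3 = 8.5; r_3 = 3.5; x_4 = 15; y_4 = 12.5; z_4 = 2.5; y_5 = 16.5; z_5 = 14; y_6 = 4; z_6 = 4.5; r_6 = 3; h_6 = 9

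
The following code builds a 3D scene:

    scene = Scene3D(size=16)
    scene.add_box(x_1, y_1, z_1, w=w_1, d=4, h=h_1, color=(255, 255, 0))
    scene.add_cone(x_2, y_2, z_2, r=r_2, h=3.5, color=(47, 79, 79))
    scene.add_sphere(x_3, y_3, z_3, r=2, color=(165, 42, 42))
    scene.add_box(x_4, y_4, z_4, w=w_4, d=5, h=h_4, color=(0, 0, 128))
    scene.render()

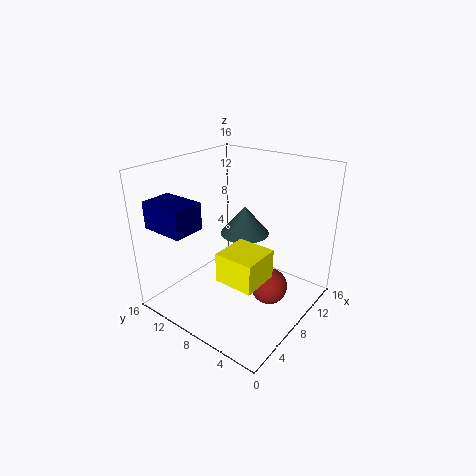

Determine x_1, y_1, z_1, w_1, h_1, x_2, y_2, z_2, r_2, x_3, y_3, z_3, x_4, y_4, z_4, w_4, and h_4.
x_1 = 2.5
y_1 = 2.5
z_1 = 6
w_1 = 4
h_1 = 3
x_2 = 12
y_2 = 10
z_2 = 6.5
r_2 = 3
x_3 = 8.5
y_3 = 4
z_3 = 3
x_4 = 1.5
y_4 = 10.5
z_4 = 9.5
w_4 = 3.5
h_4 = 3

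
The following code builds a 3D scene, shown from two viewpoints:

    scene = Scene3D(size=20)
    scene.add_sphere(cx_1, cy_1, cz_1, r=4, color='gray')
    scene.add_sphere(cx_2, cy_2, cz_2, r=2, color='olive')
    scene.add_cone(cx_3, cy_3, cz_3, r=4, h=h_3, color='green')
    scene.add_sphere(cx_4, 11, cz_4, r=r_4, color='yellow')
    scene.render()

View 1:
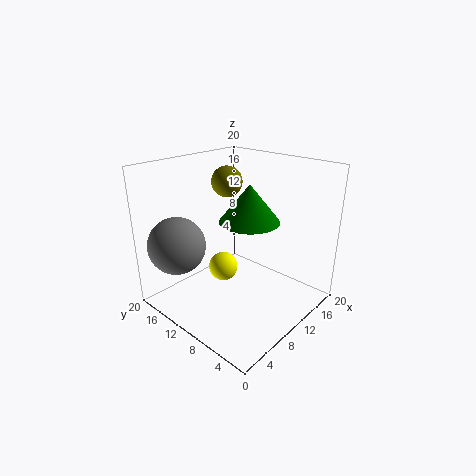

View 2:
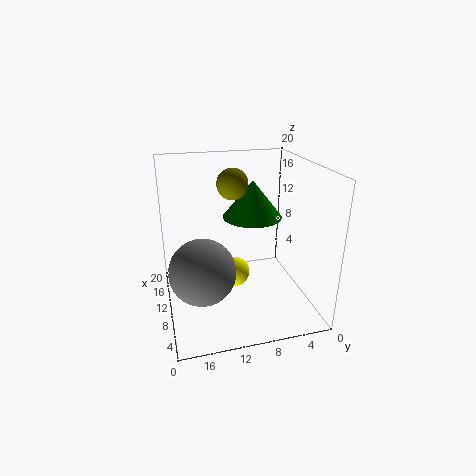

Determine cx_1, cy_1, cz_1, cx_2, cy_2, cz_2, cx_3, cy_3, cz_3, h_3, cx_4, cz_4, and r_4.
cx_1 = 4
cy_1 = 16
cz_1 = 9
cx_2 = 9
cy_2 = 11
cz_2 = 18
cx_3 = 10
cy_3 = 8
cz_3 = 13
h_3 = 5
cx_4 = 8
cz_4 = 6
r_4 = 2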